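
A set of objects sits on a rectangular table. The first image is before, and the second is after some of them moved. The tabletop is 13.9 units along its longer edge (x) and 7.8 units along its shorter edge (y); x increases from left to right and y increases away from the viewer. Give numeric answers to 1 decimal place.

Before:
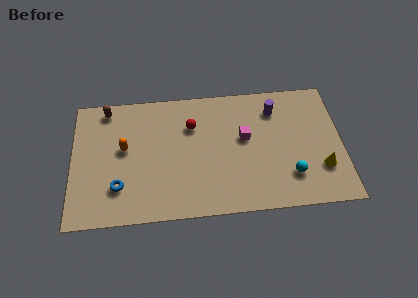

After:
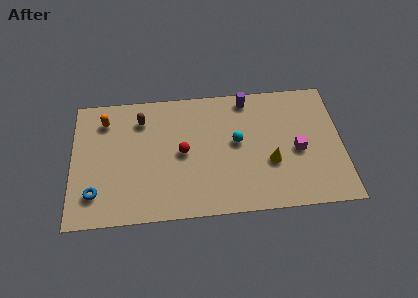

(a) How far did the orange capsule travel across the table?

2.1

The orange capsule was near (2.7, 4.4) before and (1.7, 6.2) after, so it travelled √(1.0² + 1.8²) ≈ 2.1 units.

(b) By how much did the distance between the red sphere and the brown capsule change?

-1.6

They were about 4.6 units apart before and 3.0 after — 1.6 units closer together.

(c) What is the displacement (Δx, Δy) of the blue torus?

(-1.2, -0.3)

The blue torus was at about (2.4, 2.1) and moved to about (1.2, 1.8).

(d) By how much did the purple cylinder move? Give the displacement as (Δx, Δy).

(-1.4, 0.8)

From the two frames, the purple cylinder sits at roughly (10.5, 6.1) before and (9.1, 6.9) after.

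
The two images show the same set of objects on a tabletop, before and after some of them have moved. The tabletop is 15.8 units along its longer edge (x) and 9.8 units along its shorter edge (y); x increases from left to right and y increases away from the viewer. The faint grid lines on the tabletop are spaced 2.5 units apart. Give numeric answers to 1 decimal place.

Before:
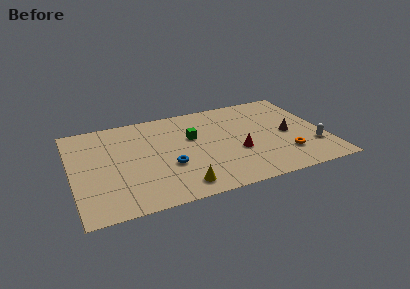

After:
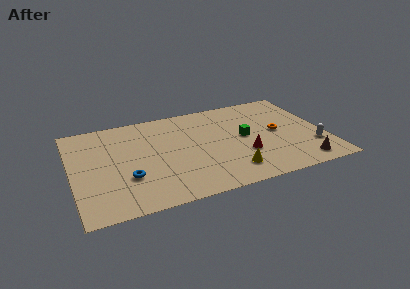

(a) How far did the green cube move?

3.4

The green cube was near (7.6, 6.1) before and (10.8, 5.1) after, so it travelled √(3.2² + 1.0²) ≈ 3.4 units.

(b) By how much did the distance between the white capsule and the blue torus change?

+2.6

The distance was about 9.0 in the first image and 11.6 in the second, so they moved 2.6 units further apart.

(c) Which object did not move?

the white capsule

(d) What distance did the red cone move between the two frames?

0.6

The red cone moved from about (10.2, 3.7) to (10.6, 3.3), a distance of √(0.4² + 0.4²) ≈ 0.6.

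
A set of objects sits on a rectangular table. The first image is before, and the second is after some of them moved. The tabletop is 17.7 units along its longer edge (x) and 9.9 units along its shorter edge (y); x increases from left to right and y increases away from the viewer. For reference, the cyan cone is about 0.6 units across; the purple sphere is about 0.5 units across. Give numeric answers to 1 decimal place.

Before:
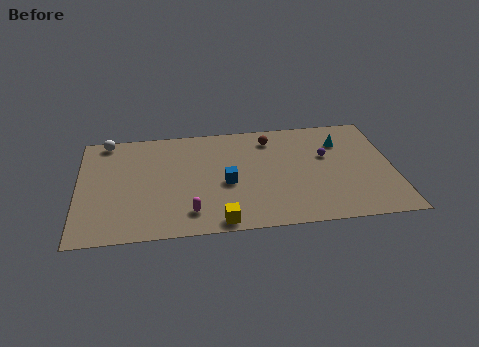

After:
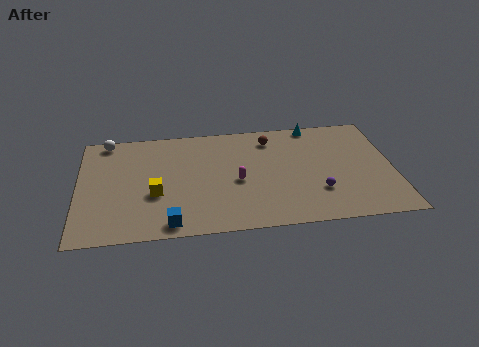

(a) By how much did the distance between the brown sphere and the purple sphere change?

+2.1

Before: roughly 3.7 units apart; after: 5.8. That's 2.1 units further apart.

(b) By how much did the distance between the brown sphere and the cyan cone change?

-1.4

The distance was about 4.1 in the first image and 2.7 in the second, so they moved 1.4 units closer together.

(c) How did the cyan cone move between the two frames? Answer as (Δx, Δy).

(-1.5, 1.8)

The cyan cone started near (14.9, 7.3) and ended near (13.4, 9.1).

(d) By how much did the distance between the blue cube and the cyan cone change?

+4.3

The distance was about 7.2 in the first image and 11.5 in the second, so they moved 4.3 units further apart.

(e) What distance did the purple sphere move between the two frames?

3.3

The purple sphere was near (14.0, 6.1) before and (13.4, 2.9) after, so it travelled √(0.6² + 3.2²) ≈ 3.3 units.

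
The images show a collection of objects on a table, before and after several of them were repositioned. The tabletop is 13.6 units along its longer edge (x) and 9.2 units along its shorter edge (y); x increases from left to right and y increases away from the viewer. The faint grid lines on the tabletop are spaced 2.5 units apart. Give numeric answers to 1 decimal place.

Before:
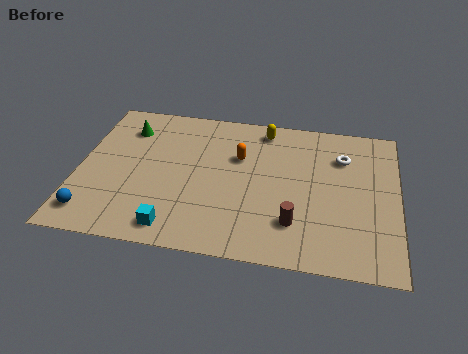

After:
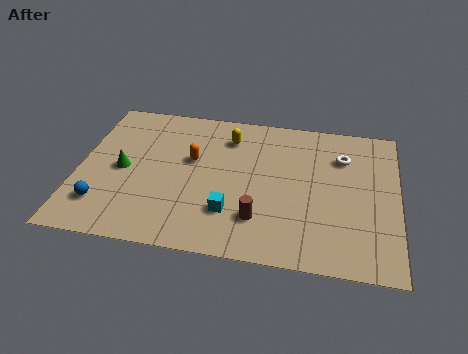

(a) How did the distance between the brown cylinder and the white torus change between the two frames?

+0.8

They were about 4.8 units apart before and 5.6 after — 0.8 units further apart.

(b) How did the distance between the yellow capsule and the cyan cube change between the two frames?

-2.9

The distance was about 7.6 in the first image and 4.7 in the second, so they moved 2.9 units closer together.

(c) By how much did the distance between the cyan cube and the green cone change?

-1.3

Before: roughly 6.4 units apart; after: 5.1. That's 1.3 units closer together.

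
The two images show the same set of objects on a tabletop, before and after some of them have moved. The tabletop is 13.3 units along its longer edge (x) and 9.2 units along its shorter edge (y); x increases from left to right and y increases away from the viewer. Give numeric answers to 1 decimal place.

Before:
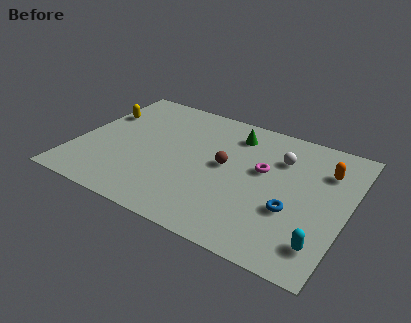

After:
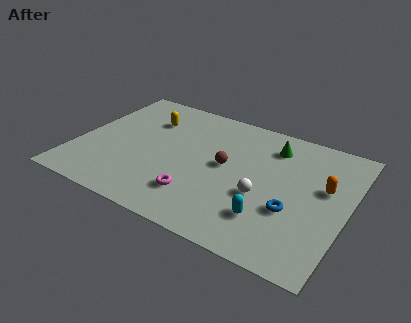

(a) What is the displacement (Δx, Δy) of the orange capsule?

(0.1, -1.2)

The orange capsule was at about (12.0, 6.7) and moved to about (12.1, 5.5).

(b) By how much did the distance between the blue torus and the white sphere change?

-1.9

Before: roughly 3.4 units apart; after: 1.5. That's 1.9 units closer together.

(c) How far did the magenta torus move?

4.3

The magenta torus moved from about (9.1, 5.4) to (6.3, 2.2), a distance of √(2.8² + 3.2²) ≈ 4.3.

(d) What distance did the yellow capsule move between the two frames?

2.4

The yellow capsule was near (0.8, 6.2) before and (3.1, 6.7) after, so it travelled √(2.3² + 0.5²) ≈ 2.4 units.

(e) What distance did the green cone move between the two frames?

1.9

The green cone moved from about (7.4, 7.4) to (9.3, 7.3), a distance of √(1.9² + 0.1²) ≈ 1.9.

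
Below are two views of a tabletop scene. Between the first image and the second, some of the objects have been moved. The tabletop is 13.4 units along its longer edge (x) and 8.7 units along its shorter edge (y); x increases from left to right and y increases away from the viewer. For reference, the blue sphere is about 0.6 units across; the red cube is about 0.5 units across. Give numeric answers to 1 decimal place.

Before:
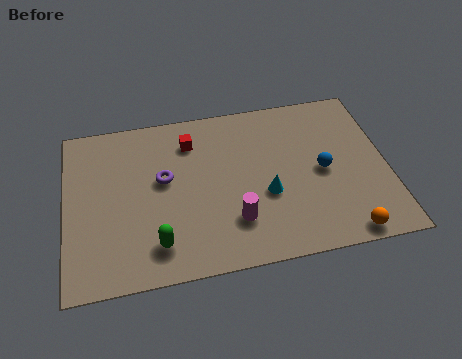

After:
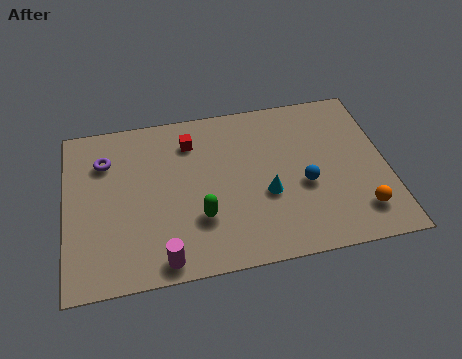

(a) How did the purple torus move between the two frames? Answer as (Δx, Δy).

(-2.4, 1.4)

The purple torus started near (4.1, 5.0) and ended near (1.7, 6.4).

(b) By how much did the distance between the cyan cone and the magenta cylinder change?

+3.3

The distance was about 1.8 in the first image and 5.1 in the second, so they moved 3.3 units further apart.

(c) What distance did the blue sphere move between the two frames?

1.0

The blue sphere moved from about (10.7, 4.2) to (9.9, 3.6), a distance of √(0.8² + 0.6²) ≈ 1.0.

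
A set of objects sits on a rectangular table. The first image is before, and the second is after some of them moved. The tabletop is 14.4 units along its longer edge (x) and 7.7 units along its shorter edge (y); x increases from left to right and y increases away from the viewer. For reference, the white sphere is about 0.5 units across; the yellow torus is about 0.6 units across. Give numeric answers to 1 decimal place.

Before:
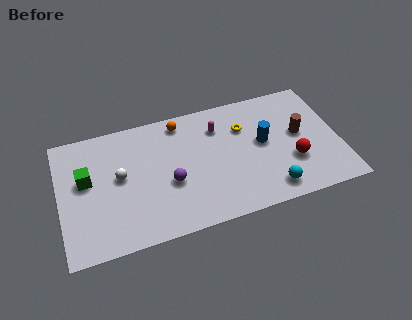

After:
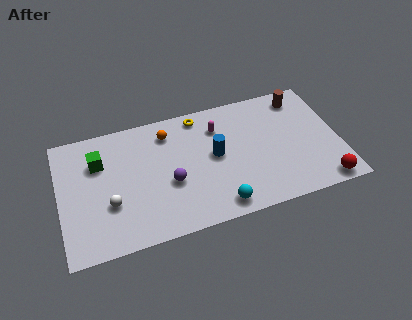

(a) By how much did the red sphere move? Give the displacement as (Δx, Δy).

(1.4, -1.8)

The red sphere started near (11.9, 2.6) and ended near (13.3, 0.8).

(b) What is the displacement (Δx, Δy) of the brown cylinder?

(0.3, 2.3)

The brown cylinder was at about (12.4, 4.2) and moved to about (12.7, 6.5).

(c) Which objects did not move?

the magenta capsule and the purple sphere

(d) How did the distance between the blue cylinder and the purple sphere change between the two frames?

-2.4

The distance was about 5.0 in the first image and 2.6 in the second, so they moved 2.4 units closer together.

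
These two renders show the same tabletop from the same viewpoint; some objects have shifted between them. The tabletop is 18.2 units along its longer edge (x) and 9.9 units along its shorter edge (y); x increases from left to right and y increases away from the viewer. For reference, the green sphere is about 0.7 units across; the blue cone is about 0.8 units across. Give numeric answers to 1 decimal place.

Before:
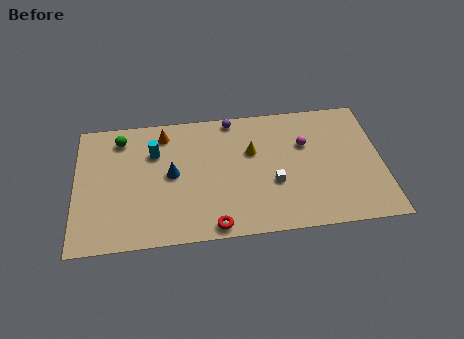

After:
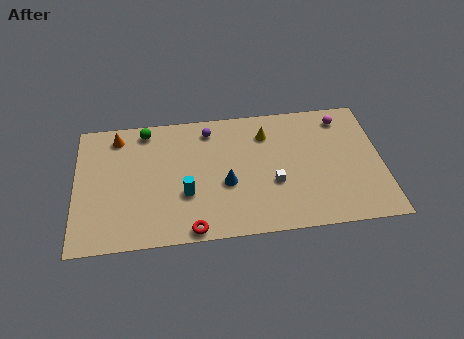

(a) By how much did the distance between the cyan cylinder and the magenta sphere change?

+1.6

The distance was about 9.0 in the first image and 10.6 in the second, so they moved 1.6 units further apart.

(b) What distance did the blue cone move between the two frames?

3.4

The blue cone moved from about (5.7, 5.1) to (8.9, 4.0), a distance of √(3.2² + 1.1²) ≈ 3.4.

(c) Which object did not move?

the white cube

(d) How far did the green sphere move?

1.6

The green sphere was near (2.7, 8.2) before and (4.2, 8.7) after, so it travelled √(1.5² + 0.5²) ≈ 1.6 units.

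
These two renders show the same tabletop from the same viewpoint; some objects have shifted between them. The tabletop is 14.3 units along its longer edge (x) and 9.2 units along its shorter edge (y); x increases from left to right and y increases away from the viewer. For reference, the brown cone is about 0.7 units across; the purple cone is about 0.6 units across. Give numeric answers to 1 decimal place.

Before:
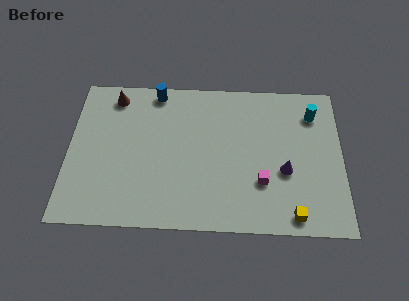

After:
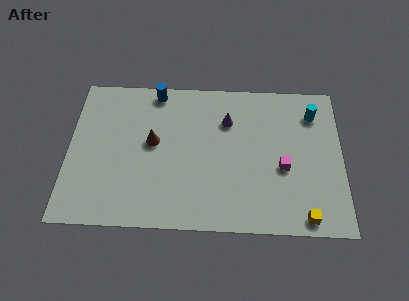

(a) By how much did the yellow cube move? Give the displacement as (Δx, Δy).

(0.6, -0.1)

The yellow cube started near (11.7, 1.0) and ended near (12.3, 0.9).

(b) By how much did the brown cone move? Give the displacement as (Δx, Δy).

(2.1, -2.8)

The brown cone started near (2.3, 7.9) and ended near (4.4, 5.1).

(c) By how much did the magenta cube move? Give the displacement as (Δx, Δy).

(1.1, 0.9)

The magenta cube was at about (10.1, 2.9) and moved to about (11.2, 3.8).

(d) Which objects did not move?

the cyan cylinder and the blue cylinder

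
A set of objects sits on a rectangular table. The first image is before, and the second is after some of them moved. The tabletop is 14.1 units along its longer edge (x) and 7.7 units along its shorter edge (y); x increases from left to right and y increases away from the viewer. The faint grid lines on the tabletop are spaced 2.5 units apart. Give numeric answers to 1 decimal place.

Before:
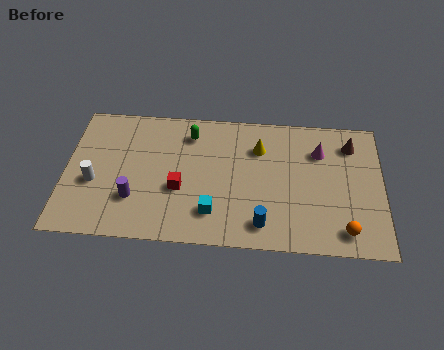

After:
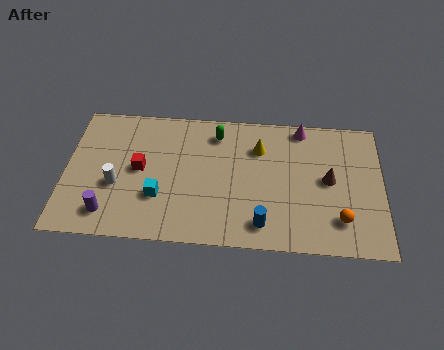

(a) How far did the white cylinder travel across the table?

1.0

From (1.3, 3.1) to (2.3, 3.0), the white cylinder covered √(1.0² + 0.1²) ≈ 1.0 units.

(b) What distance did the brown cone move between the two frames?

2.3

The brown cone was near (12.7, 6.1) before and (11.7, 4.0) after, so it travelled √(1.0² + 2.1²) ≈ 2.3 units.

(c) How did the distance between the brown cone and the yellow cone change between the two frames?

-0.6

The distance was about 4.1 in the first image and 3.5 in the second, so they moved 0.6 units closer together.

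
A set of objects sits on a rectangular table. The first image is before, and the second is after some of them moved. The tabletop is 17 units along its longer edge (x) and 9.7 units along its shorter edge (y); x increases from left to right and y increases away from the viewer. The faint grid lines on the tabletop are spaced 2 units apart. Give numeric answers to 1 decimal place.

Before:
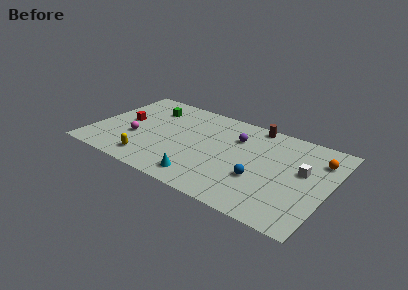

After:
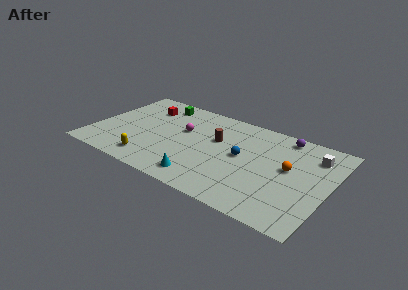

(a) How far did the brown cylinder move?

3.7

From (11.1, 8.9) to (8.8, 6.0), the brown cylinder covered √(2.3² + 2.9²) ≈ 3.7 units.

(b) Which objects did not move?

the yellow capsule and the cyan cone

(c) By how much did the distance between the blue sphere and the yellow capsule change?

-0.8

They were about 7.9 units apart before and 7.1 after — 0.8 units closer together.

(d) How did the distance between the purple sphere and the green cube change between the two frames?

+2.7

They were about 6.5 units apart before and 9.2 after — 2.7 units further apart.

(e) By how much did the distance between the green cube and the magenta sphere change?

-0.6

Before: roughly 3.8 units apart; after: 3.2. That's 0.6 units closer together.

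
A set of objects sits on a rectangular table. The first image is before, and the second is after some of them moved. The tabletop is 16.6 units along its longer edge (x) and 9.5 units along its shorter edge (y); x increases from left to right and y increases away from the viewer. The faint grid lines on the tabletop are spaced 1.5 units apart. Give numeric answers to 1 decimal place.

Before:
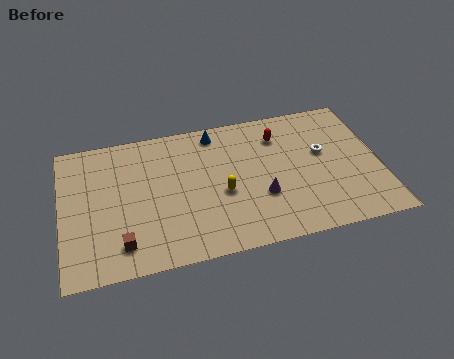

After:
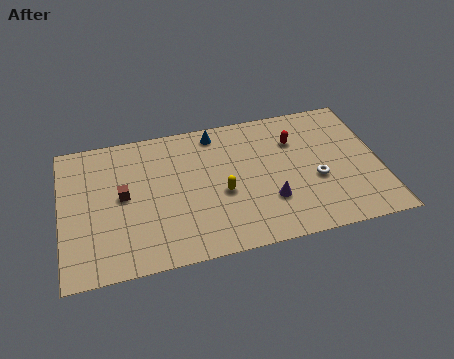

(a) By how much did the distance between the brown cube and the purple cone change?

+0.3

They were about 7.5 units apart before and 7.8 after — 0.3 units further apart.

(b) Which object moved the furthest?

the brown cube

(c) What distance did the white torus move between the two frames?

1.9

The white torus moved from about (13.7, 5.6) to (13.2, 3.8), a distance of √(0.5² + 1.8²) ≈ 1.9.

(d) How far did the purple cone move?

0.6

The purple cone was near (10.3, 3.3) before and (10.7, 2.9) after, so it travelled √(0.4² + 0.4²) ≈ 0.6 units.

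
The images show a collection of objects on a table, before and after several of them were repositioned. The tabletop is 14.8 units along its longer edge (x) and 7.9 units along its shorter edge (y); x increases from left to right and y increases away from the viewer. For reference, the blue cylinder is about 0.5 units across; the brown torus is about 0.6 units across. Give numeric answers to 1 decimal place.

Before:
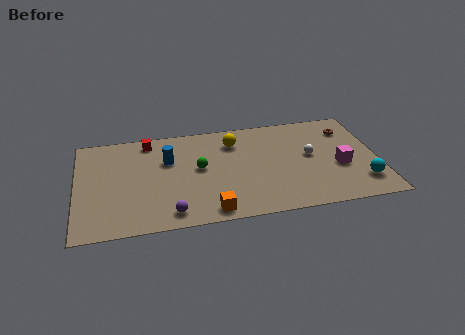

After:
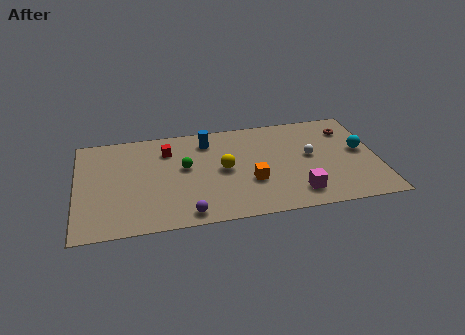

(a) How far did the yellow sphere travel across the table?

2.2

The yellow sphere was near (7.8, 6.1) before and (7.2, 4.0) after, so it travelled √(0.6² + 2.1²) ≈ 2.2 units.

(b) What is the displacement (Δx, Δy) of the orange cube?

(2.1, 1.9)

The orange cube was at about (6.4, 0.9) and moved to about (8.5, 2.8).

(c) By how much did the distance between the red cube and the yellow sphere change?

-0.9

They were about 4.3 units apart before and 3.4 after — 0.9 units closer together.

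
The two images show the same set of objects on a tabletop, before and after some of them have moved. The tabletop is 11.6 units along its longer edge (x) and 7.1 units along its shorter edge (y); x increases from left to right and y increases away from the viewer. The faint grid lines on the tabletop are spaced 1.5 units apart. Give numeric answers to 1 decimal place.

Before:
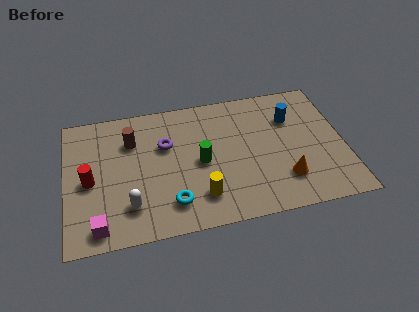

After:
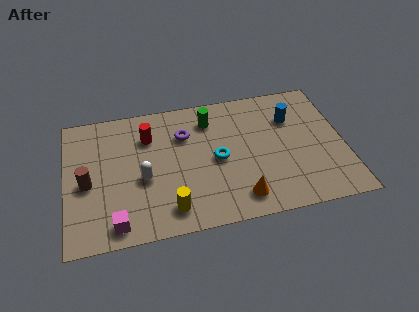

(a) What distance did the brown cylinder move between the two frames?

2.7

From (2.8, 5.1) to (0.9, 3.2), the brown cylinder covered √(1.9² + 1.9²) ≈ 2.7 units.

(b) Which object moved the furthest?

the red cylinder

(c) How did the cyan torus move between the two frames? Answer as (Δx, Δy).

(2.0, 1.9)

From the two frames, the cyan torus sits at roughly (4.3, 1.5) before and (6.3, 3.4) after.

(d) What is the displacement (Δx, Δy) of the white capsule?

(0.6, 1.3)

The white capsule was at about (2.6, 1.7) and moved to about (3.2, 3.0).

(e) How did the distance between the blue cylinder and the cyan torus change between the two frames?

-2.7

The distance was about 6.3 in the first image and 3.6 in the second, so they moved 2.7 units closer together.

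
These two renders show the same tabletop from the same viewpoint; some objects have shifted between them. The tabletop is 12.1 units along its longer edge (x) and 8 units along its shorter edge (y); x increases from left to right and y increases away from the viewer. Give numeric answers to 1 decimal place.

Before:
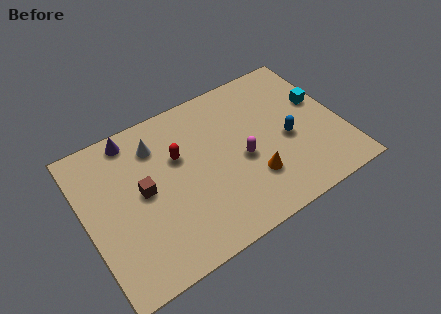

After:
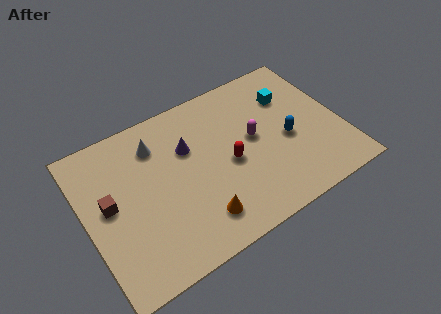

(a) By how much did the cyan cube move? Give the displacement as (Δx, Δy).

(-1.3, 0.9)

The cyan cube was at about (11.3, 4.8) and moved to about (10.0, 5.7).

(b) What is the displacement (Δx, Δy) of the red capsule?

(2.2, -1.5)

The red capsule started near (4.5, 5.1) and ended near (6.7, 3.6).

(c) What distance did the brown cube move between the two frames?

1.6

From (2.7, 4.2) to (1.1, 4.3), the brown cube covered √(1.6² + 0.1²) ≈ 1.6 units.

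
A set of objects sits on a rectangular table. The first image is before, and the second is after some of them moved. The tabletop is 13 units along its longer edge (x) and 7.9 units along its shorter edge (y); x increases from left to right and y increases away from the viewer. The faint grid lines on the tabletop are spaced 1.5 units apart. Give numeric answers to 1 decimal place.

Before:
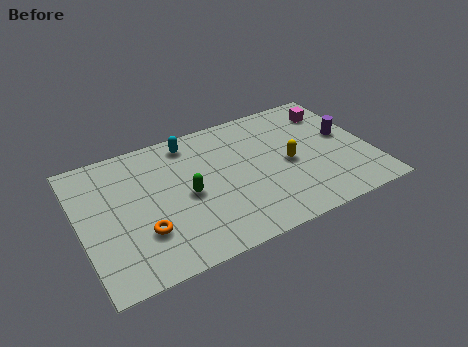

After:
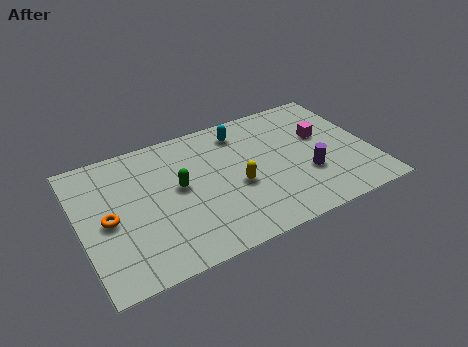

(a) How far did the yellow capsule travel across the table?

2.4

From (9.3, 3.7) to (6.9, 3.3), the yellow capsule covered √(2.4² + 0.4²) ≈ 2.4 units.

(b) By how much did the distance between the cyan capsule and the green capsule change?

+0.7

They were about 3.1 units apart before and 3.8 after — 0.7 units further apart.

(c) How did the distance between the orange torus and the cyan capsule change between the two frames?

+1.8

Before: roughly 5.1 units apart; after: 6.9. That's 1.8 units further apart.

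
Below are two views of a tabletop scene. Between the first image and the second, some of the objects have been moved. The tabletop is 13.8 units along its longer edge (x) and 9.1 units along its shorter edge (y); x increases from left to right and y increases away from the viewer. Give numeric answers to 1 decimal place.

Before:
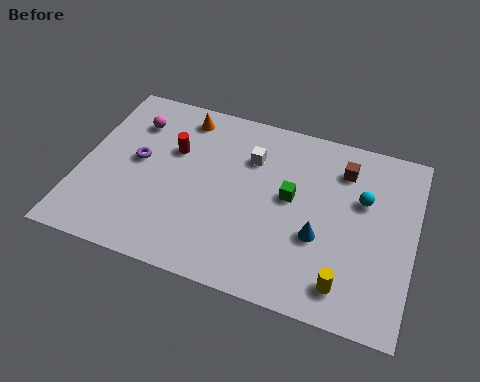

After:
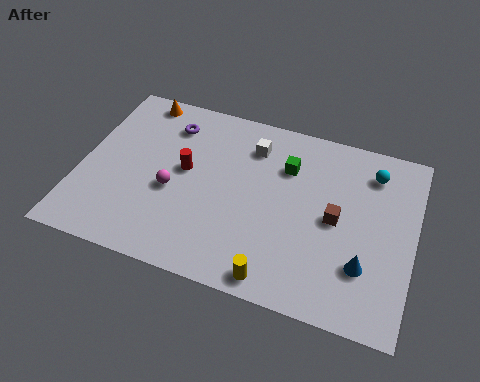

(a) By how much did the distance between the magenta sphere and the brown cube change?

-2.1

They were about 8.8 units apart before and 6.7 after — 2.1 units closer together.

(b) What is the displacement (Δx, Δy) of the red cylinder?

(0.6, -0.9)

From the two frames, the red cylinder sits at roughly (3.7, 5.9) before and (4.3, 5.0) after.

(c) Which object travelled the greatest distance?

the magenta sphere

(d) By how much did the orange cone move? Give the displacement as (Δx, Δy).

(-1.9, 0.4)

The orange cone started near (3.9, 7.8) and ended near (2.0, 8.2).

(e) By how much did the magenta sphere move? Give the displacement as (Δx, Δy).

(2.0, -3.1)

The magenta sphere was at about (1.9, 6.9) and moved to about (3.9, 3.8).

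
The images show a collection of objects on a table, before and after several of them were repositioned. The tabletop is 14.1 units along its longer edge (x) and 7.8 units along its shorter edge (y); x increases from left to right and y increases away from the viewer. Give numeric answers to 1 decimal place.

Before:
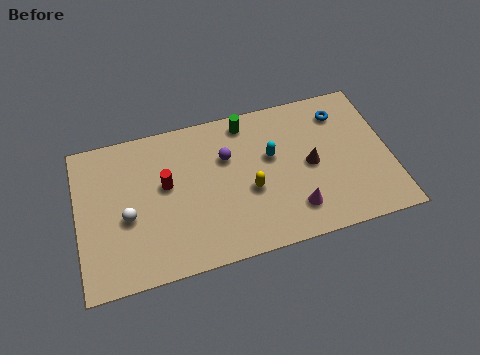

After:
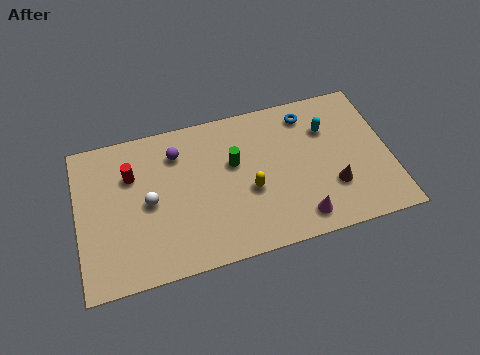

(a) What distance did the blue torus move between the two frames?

1.5

The blue torus moved from about (12.1, 6.2) to (10.6, 6.5), a distance of √(1.5² + 0.3²) ≈ 1.5.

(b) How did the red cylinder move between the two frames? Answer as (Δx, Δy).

(-1.5, 0.9)

The red cylinder was at about (4.0, 4.5) and moved to about (2.5, 5.4).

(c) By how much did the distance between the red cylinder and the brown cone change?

+2.9

The distance was about 6.5 in the first image and 9.4 in the second, so they moved 2.9 units further apart.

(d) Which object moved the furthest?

the cyan capsule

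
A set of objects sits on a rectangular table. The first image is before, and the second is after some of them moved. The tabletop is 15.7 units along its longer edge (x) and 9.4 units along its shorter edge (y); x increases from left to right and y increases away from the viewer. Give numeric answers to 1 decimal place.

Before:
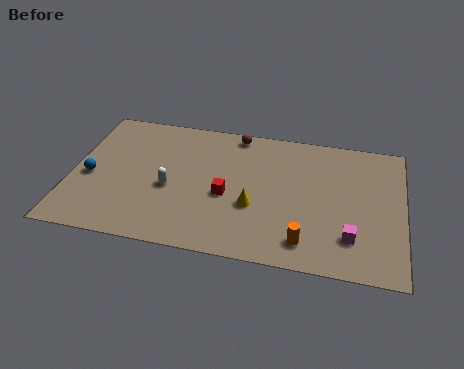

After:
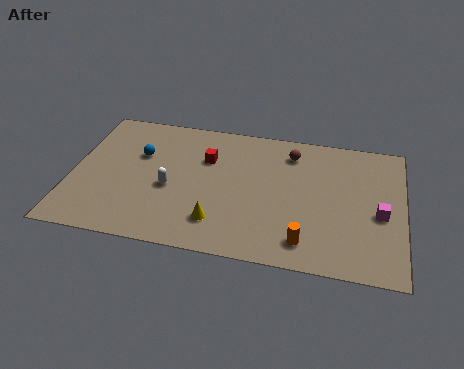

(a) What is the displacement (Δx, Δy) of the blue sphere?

(2.2, 2.0)

The blue sphere was at about (0.9, 4.1) and moved to about (3.1, 6.1).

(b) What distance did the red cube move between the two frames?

2.6

The red cube moved from about (7.4, 4.0) to (6.3, 6.4), a distance of √(1.1² + 2.4²) ≈ 2.6.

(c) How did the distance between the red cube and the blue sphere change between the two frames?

-3.3

Before: roughly 6.5 units apart; after: 3.2. That's 3.3 units closer together.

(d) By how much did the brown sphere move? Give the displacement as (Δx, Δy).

(2.7, -0.9)

From the two frames, the brown sphere sits at roughly (7.6, 8.5) before and (10.3, 7.6) after.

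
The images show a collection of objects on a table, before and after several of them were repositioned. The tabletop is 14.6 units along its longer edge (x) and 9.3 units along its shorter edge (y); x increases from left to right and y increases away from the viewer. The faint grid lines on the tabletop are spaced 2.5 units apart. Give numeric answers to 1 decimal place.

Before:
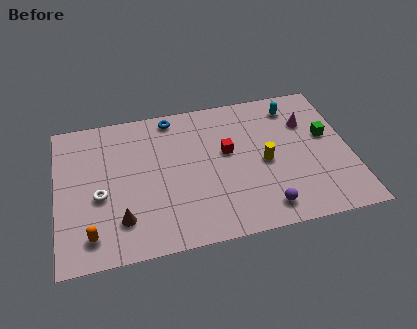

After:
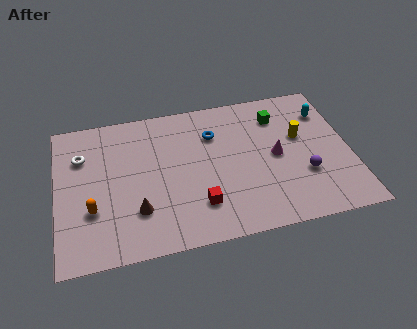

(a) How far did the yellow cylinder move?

2.3

The yellow cylinder was near (10.3, 4.3) before and (12.2, 5.6) after, so it travelled √(1.9² + 1.3²) ≈ 2.3 units.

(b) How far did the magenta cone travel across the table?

2.5

The magenta cone was near (12.6, 6.5) before and (10.9, 4.6) after, so it travelled √(1.7² + 1.9²) ≈ 2.5 units.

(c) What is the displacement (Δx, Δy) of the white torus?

(-0.8, 2.7)

The white torus was at about (2.1, 3.9) and moved to about (1.3, 6.6).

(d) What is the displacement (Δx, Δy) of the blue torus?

(2.0, -1.6)

The blue torus was at about (5.9, 8.3) and moved to about (7.9, 6.7).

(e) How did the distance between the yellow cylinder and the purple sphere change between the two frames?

-0.4

They were about 2.9 units apart before and 2.5 after — 0.4 units closer together.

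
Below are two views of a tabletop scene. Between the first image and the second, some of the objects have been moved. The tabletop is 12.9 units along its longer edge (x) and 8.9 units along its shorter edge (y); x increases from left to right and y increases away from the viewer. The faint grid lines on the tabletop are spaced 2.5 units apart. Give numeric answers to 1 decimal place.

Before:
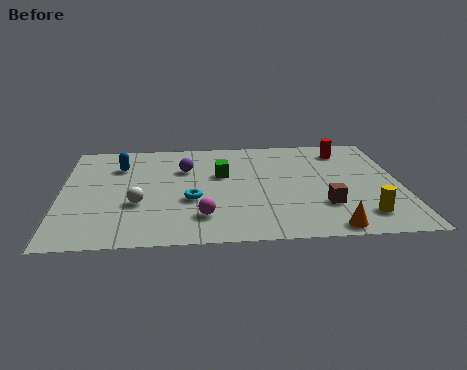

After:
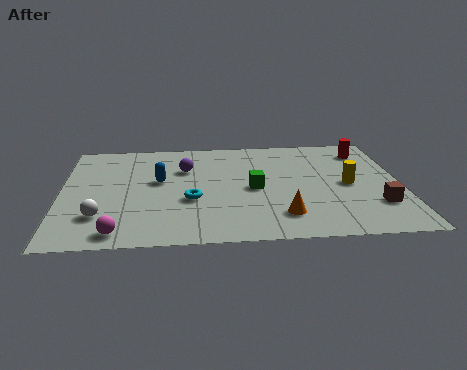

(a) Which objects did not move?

the purple sphere and the cyan torus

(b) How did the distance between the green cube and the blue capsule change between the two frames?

-0.3

Before: roughly 4.0 units apart; after: 3.7. That's 0.3 units closer together.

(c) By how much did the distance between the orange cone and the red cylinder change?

-0.3

They were about 6.6 units apart before and 6.3 after — 0.3 units closer together.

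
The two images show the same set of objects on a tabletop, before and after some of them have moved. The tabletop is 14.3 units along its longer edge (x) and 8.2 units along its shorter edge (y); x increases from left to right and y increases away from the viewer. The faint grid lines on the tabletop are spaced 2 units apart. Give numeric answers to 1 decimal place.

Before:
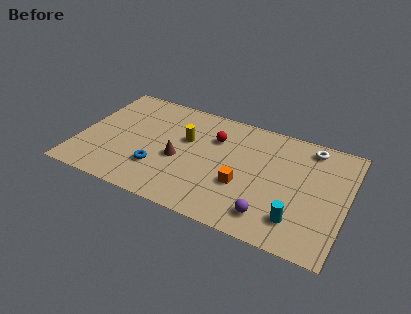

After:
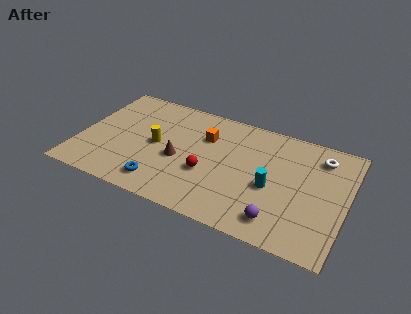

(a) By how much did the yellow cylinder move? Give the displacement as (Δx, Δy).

(-1.5, -1.0)

The yellow cylinder started near (5.6, 5.1) and ended near (4.1, 4.1).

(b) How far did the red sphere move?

2.7

From (7.1, 5.8) to (7.0, 3.1), the red sphere covered √(0.1² + 2.7²) ≈ 2.7 units.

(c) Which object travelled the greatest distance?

the orange cube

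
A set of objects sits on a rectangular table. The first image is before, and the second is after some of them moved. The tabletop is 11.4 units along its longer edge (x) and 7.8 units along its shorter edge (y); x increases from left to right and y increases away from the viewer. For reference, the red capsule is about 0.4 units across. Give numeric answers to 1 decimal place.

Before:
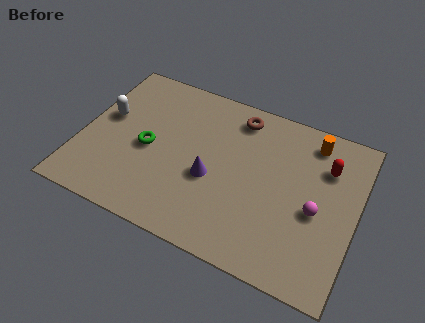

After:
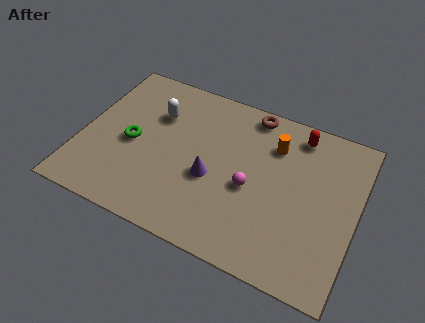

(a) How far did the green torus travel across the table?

0.7

The green torus was near (2.8, 3.6) before and (2.1, 3.6) after, so it travelled √(0.7² + 0.0²) ≈ 0.7 units.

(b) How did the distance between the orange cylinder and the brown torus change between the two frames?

-1.5

They were about 3.1 units apart before and 1.6 after — 1.5 units closer together.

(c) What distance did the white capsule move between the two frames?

2.2

The white capsule was near (0.9, 4.5) before and (2.9, 5.4) after, so it travelled √(2.0² + 0.9²) ≈ 2.2 units.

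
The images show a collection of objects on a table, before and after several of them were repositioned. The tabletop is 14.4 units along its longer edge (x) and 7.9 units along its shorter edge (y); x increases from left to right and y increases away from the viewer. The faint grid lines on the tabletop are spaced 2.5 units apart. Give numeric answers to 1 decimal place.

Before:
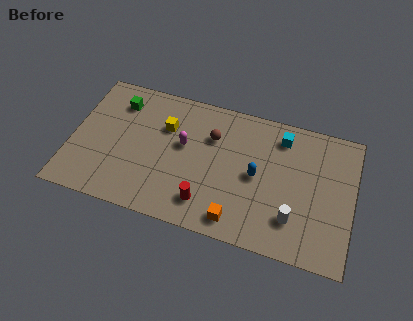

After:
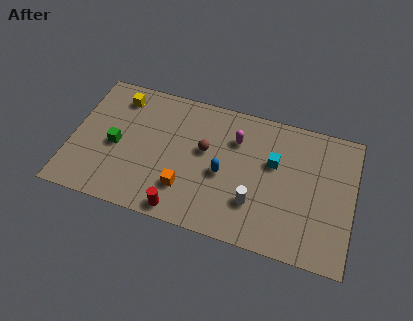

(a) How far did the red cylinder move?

1.4

The red cylinder was near (7.1, 1.6) before and (5.9, 0.8) after, so it travelled √(1.2² + 0.8²) ≈ 1.4 units.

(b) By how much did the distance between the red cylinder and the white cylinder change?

-0.5

Before: roughly 4.4 units apart; after: 3.9. That's 0.5 units closer together.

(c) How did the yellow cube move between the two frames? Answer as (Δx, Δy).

(-2.5, 1.1)

The yellow cube was at about (4.7, 5.4) and moved to about (2.2, 6.5).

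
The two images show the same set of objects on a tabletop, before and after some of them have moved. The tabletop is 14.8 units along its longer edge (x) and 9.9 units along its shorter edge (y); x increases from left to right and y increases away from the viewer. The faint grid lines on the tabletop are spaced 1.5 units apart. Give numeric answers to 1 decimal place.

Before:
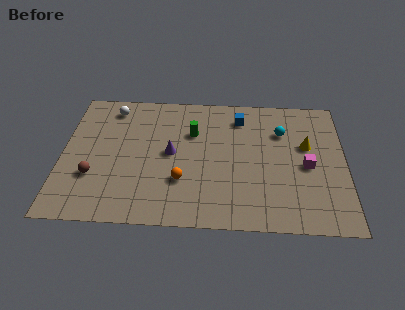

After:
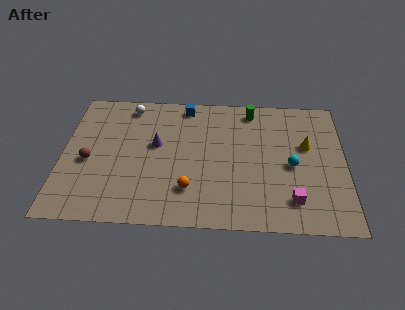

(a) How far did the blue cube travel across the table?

3.0

From (9.3, 8.0) to (6.4, 8.8), the blue cube covered √(2.9² + 0.8²) ≈ 3.0 units.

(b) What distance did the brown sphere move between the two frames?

1.1

The brown sphere moved from about (1.7, 3.2) to (1.4, 4.3), a distance of √(0.3² + 1.1²) ≈ 1.1.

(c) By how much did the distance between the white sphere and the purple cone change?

-1.3

Before: roughly 4.6 units apart; after: 3.3. That's 1.3 units closer together.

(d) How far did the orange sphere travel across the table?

0.7

The orange sphere moved from about (6.3, 3.1) to (6.7, 2.5), a distance of √(0.4² + 0.6²) ≈ 0.7.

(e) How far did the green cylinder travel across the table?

3.6

The green cylinder moved from about (6.8, 6.7) to (9.9, 8.6), a distance of √(3.1² + 1.9²) ≈ 3.6.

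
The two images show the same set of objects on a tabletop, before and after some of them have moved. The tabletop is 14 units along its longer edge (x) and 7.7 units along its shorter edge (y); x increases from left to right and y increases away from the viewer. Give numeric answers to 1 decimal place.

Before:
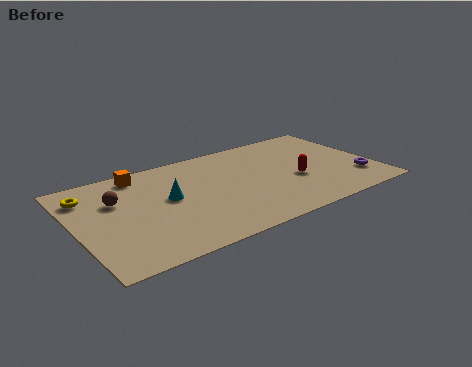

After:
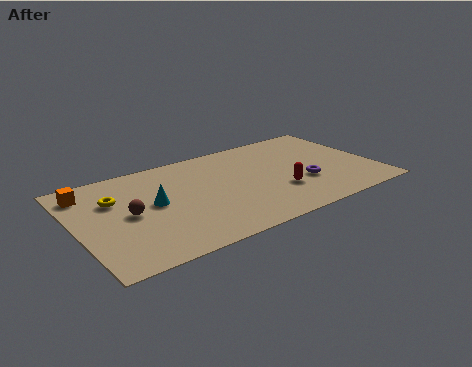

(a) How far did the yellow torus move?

1.4

The yellow torus was near (0.8, 6.0) before and (1.9, 5.2) after, so it travelled √(1.1² + 0.8²) ≈ 1.4 units.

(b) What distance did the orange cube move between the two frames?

2.5

The orange cube moved from about (3.3, 6.7) to (0.8, 6.3), a distance of √(2.5² + 0.4²) ≈ 2.5.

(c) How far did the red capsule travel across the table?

1.1

The red capsule moved from about (10.2, 3.1) to (9.3, 2.5), a distance of √(0.9² + 0.6²) ≈ 1.1.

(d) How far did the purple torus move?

2.6

The purple torus was near (13.0, 2.0) before and (10.5, 2.7) after, so it travelled √(2.5² + 0.7²) ≈ 2.6 units.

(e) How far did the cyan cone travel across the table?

0.7

The cyan cone moved from about (4.3, 4.2) to (3.6, 4.1), a distance of √(0.7² + 0.1²) ≈ 0.7.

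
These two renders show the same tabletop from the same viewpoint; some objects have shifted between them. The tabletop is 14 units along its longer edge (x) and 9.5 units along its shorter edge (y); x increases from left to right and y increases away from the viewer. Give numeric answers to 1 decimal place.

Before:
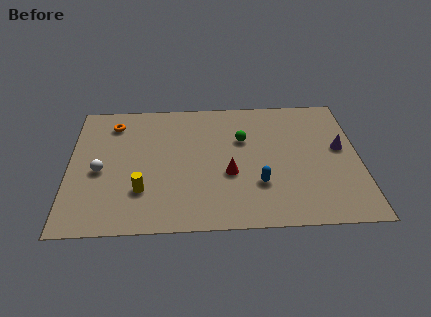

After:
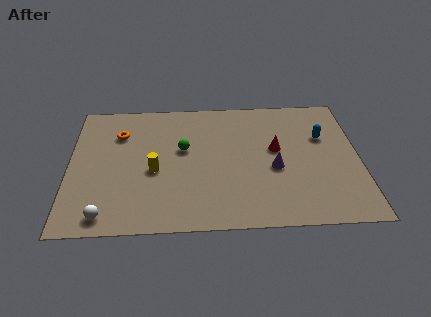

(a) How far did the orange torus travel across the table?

0.9

From (2.1, 7.7) to (2.4, 6.9), the orange torus covered √(0.3² + 0.8²) ≈ 0.9 units.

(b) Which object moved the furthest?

the blue capsule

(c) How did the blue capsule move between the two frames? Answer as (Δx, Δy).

(3.2, 3.3)

The blue capsule started near (9.1, 2.9) and ended near (12.3, 6.2).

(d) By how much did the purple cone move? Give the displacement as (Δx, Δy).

(-3.2, -1.3)

From the two frames, the purple cone sits at roughly (13.1, 5.3) before and (9.9, 4.0) after.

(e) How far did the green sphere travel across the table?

3.0

The green sphere moved from about (8.4, 6.2) to (5.5, 5.6), a distance of √(2.9² + 0.6²) ≈ 3.0.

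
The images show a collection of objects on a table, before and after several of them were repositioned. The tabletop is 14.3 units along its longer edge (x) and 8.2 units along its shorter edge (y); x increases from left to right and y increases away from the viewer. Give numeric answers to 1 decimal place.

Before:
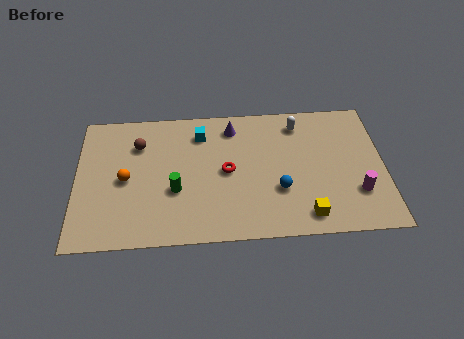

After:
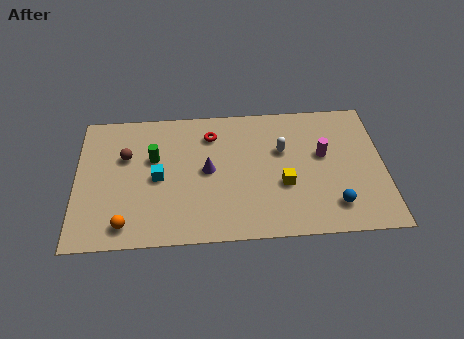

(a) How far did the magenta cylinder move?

2.8

The magenta cylinder was near (13.0, 2.4) before and (11.5, 4.8) after, so it travelled √(1.5² + 2.4²) ≈ 2.8 units.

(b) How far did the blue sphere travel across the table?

2.7

From (9.4, 2.8) to (11.9, 1.7), the blue sphere covered √(2.5² + 1.1²) ≈ 2.7 units.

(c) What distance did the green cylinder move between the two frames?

2.2

The green cylinder moved from about (4.6, 3.1) to (3.6, 5.1), a distance of √(1.0² + 2.0²) ≈ 2.2.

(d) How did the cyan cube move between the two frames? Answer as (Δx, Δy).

(-2.0, -2.6)

The cyan cube was at about (5.8, 6.5) and moved to about (3.8, 3.9).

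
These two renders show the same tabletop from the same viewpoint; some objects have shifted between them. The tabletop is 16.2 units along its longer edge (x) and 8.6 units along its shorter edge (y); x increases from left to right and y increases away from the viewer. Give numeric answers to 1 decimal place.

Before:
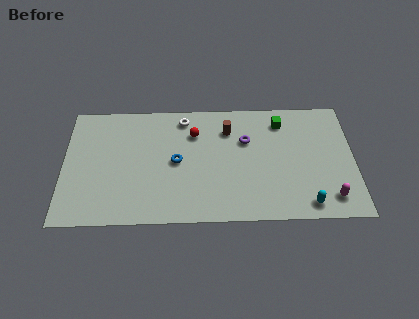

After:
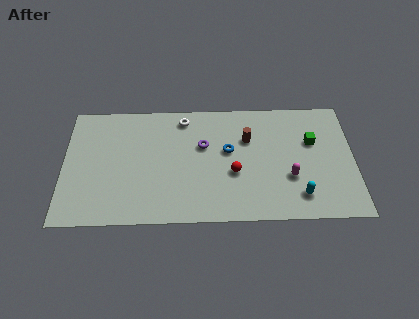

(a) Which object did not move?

the white torus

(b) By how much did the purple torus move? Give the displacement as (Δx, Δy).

(-2.4, -0.3)

From the two frames, the purple torus sits at roughly (10.2, 5.7) before and (7.8, 5.4) after.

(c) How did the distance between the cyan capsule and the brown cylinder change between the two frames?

-1.9

Before: roughly 6.9 units apart; after: 5.0. That's 1.9 units closer together.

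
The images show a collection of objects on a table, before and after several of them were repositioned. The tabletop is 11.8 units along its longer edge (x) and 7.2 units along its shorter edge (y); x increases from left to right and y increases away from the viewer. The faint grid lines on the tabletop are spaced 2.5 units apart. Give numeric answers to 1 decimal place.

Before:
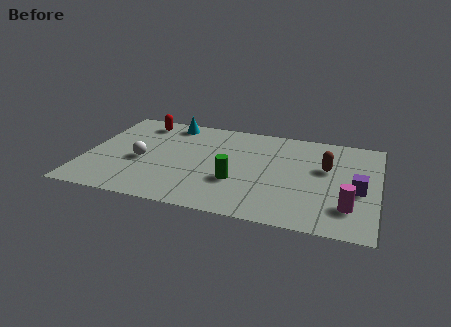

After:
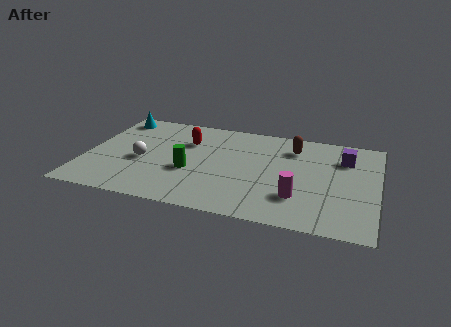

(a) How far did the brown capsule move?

1.8

The brown capsule was near (9.7, 4.4) before and (8.3, 5.6) after, so it travelled √(1.4² + 1.2²) ≈ 1.8 units.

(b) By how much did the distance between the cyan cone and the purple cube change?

+1.1

The distance was about 8.4 in the first image and 9.5 in the second, so they moved 1.1 units further apart.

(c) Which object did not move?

the white sphere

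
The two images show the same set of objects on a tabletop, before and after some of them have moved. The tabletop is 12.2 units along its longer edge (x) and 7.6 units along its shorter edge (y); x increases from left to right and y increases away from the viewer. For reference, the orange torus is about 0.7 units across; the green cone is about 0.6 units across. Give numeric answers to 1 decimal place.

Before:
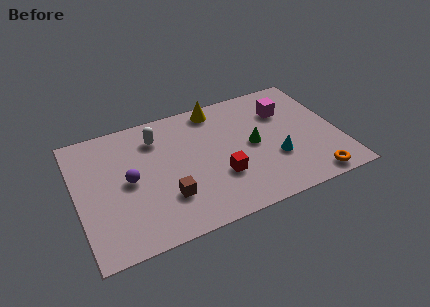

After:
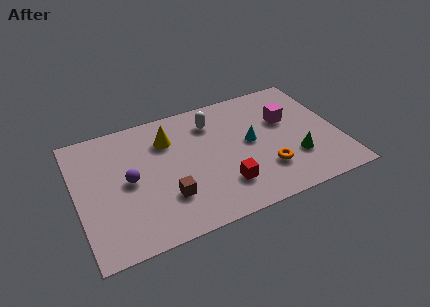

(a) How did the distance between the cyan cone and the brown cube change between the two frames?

-0.6

Before: roughly 5.1 units apart; after: 4.5. That's 0.6 units closer together.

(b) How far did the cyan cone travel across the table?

1.7

The cyan cone moved from about (9.1, 2.6) to (8.1, 4.0), a distance of √(1.0² + 1.4²) ≈ 1.7.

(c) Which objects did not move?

the brown cube and the purple sphere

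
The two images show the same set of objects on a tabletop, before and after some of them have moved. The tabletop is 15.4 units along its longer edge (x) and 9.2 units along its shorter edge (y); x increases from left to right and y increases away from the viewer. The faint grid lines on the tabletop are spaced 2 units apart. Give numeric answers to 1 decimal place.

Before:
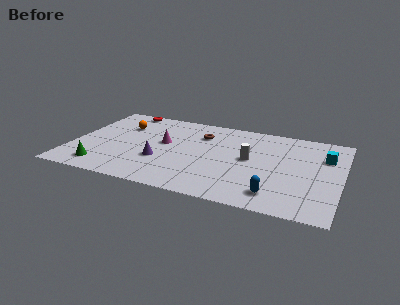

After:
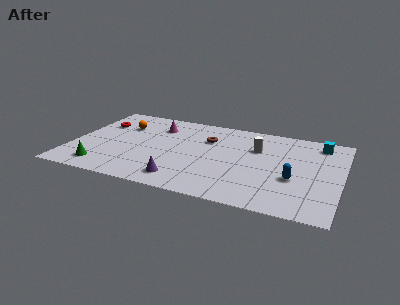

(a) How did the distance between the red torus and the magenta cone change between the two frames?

-0.8

The distance was about 4.2 in the first image and 3.4 in the second, so they moved 0.8 units closer together.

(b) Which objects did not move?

the green cone and the orange sphere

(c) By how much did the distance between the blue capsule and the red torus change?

+0.3

They were about 11.6 units apart before and 11.9 after — 0.3 units further apart.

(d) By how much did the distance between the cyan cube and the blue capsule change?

-0.9

Before: roughly 5.4 units apart; after: 4.5. That's 0.9 units closer together.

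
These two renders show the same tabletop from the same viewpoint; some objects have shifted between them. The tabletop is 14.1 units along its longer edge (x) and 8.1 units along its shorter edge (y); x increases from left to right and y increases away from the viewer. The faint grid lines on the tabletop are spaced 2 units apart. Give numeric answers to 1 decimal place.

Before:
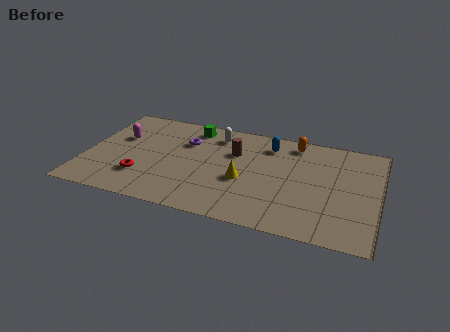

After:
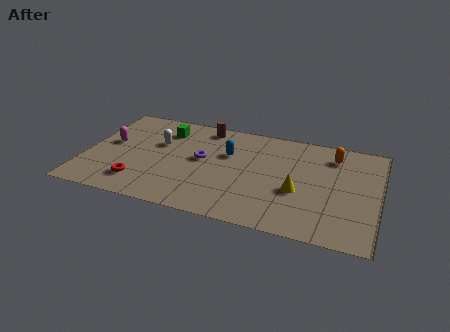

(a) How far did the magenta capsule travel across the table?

0.7

The magenta capsule was near (1.5, 5.1) before and (1.1, 4.5) after, so it travelled √(0.4² + 0.6²) ≈ 0.7 units.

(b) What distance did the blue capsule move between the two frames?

2.3

The blue capsule was near (8.7, 6.5) before and (6.8, 5.2) after, so it travelled √(1.9² + 1.3²) ≈ 2.3 units.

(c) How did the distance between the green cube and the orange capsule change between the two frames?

+3.2

Before: roughly 5.0 units apart; after: 8.2. That's 3.2 units further apart.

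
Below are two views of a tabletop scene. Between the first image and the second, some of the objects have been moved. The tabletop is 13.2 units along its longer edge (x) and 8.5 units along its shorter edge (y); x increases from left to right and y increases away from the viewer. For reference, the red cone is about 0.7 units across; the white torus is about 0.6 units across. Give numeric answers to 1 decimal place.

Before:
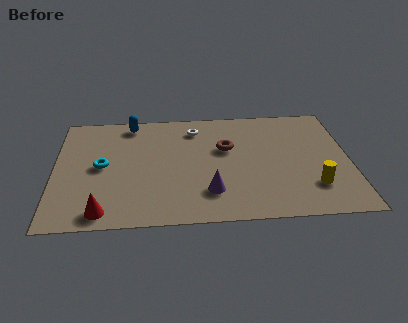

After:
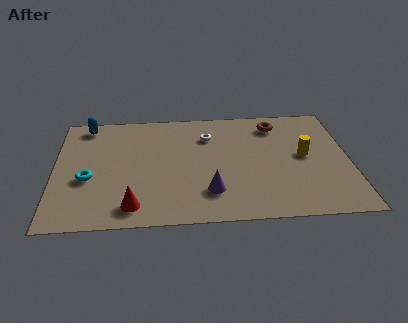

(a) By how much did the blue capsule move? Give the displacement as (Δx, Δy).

(-2.0, 0.0)

The blue capsule started near (3.4, 7.5) and ended near (1.4, 7.5).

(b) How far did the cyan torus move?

1.1

The cyan torus was near (2.1, 4.3) before and (1.5, 3.4) after, so it travelled √(0.6² + 0.9²) ≈ 1.1 units.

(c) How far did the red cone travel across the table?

1.3

The red cone was near (2.2, 1.0) before and (3.5, 1.3) after, so it travelled √(1.3² + 0.3²) ≈ 1.3 units.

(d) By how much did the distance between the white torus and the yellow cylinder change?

-2.3

They were about 7.0 units apart before and 4.7 after — 2.3 units closer together.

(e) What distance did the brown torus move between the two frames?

2.9

The brown torus moved from about (7.7, 5.3) to (10.0, 7.0), a distance of √(2.3² + 1.7²) ≈ 2.9.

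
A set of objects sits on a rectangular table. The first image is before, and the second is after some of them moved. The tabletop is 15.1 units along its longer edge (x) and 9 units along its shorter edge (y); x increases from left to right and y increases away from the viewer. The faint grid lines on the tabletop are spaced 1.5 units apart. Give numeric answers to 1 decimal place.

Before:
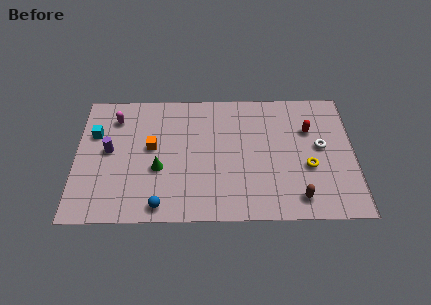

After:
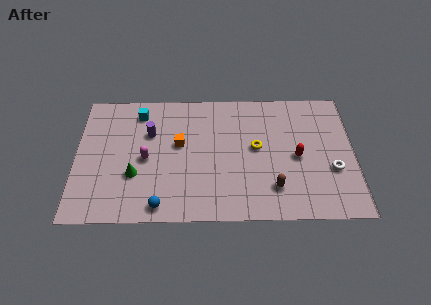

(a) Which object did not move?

the blue sphere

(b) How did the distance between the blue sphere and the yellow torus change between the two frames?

-1.9

Before: roughly 8.4 units apart; after: 6.5. That's 1.9 units closer together.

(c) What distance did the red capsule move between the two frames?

2.0

The red capsule moved from about (12.7, 6.1) to (12.0, 4.2), a distance of √(0.7² + 1.9²) ≈ 2.0.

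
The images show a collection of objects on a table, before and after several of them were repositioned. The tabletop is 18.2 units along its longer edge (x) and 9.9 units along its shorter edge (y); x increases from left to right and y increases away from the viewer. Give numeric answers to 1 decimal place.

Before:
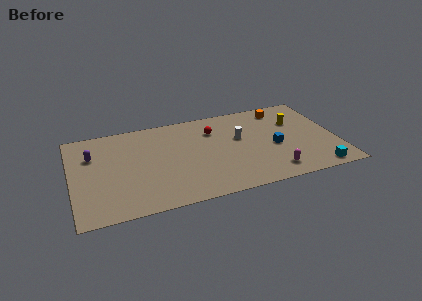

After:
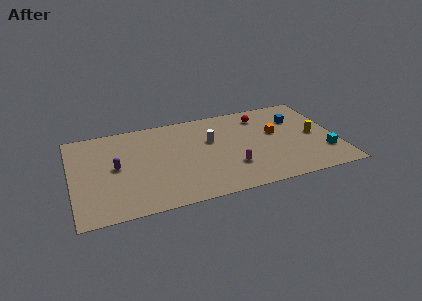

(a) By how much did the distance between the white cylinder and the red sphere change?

+1.9

The distance was about 2.2 in the first image and 4.1 in the second, so they moved 1.9 units further apart.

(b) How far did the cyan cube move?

1.8

The cyan cube moved from about (16.5, 1.0) to (17.2, 2.7), a distance of √(0.7² + 1.7²) ≈ 1.8.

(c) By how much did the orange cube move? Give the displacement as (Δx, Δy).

(-0.7, -2.6)

The orange cube was at about (14.8, 8.4) and moved to about (14.1, 5.8).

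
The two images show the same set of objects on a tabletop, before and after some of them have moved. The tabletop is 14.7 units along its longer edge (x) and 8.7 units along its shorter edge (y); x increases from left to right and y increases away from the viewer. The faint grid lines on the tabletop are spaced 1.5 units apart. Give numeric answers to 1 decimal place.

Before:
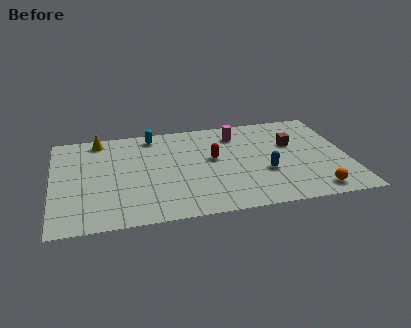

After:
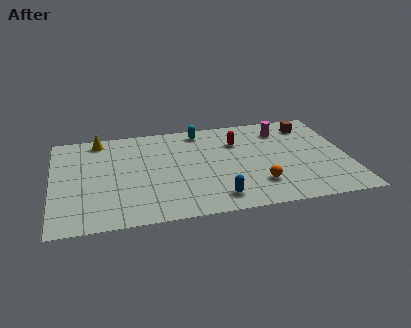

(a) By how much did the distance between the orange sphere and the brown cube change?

+1.2

They were about 4.5 units apart before and 5.7 after — 1.2 units further apart.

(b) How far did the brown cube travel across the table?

1.9

The brown cube was near (12.0, 5.5) before and (13.0, 7.1) after, so it travelled √(1.0² + 1.6²) ≈ 1.9 units.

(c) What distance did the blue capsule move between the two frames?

3.1

The blue capsule was near (10.5, 3.2) before and (8.0, 1.4) after, so it travelled √(2.5² + 1.8²) ≈ 3.1 units.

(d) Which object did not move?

the yellow cone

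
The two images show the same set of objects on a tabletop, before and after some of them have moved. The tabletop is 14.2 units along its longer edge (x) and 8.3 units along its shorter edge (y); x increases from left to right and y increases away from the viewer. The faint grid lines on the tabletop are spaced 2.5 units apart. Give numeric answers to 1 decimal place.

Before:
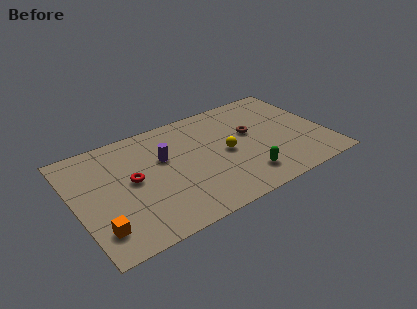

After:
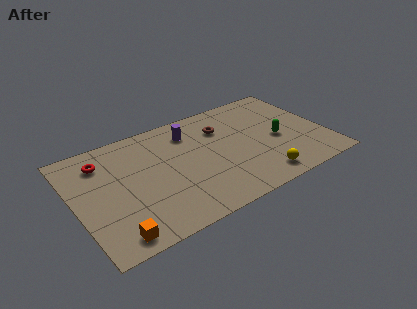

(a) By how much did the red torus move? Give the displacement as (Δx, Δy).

(-1.4, 2.1)

The red torus was at about (3.2, 4.4) and moved to about (1.8, 6.5).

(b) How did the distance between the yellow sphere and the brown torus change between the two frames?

+3.2

Before: roughly 1.8 units apart; after: 5.0. That's 3.2 units further apart.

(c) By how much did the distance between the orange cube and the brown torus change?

-1.1

They were about 9.6 units apart before and 8.5 after — 1.1 units closer together.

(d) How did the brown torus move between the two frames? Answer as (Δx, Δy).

(-1.5, 1.1)

The brown torus started near (10.1, 4.9) and ended near (8.6, 6.0).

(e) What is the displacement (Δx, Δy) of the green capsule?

(2.3, 2.0)

The green capsule started near (9.2, 1.7) and ended near (11.5, 3.7).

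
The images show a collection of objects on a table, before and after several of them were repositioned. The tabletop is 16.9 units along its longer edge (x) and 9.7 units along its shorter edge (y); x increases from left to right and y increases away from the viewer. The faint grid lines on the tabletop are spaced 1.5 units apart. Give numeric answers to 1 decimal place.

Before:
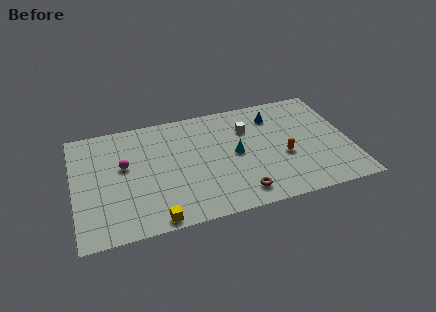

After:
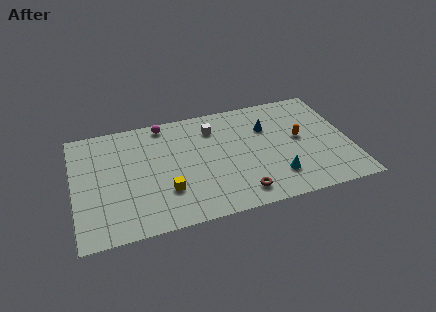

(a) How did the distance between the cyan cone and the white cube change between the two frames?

+4.1

The distance was about 2.2 in the first image and 6.3 in the second, so they moved 4.1 units further apart.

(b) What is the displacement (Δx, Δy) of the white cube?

(-2.1, 0.6)

From the two frames, the white cube sits at roughly (10.8, 6.9) before and (8.7, 7.5) after.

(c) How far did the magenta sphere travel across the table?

4.0

From (3.1, 5.7) to (5.7, 8.7), the magenta sphere covered √(2.6² + 3.0²) ≈ 4.0 units.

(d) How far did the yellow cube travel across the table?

2.2

From (4.7, 0.8) to (5.5, 2.9), the yellow cube covered √(0.8² + 2.1²) ≈ 2.2 units.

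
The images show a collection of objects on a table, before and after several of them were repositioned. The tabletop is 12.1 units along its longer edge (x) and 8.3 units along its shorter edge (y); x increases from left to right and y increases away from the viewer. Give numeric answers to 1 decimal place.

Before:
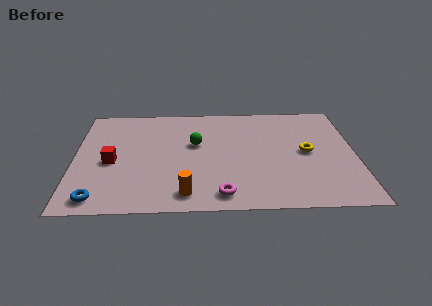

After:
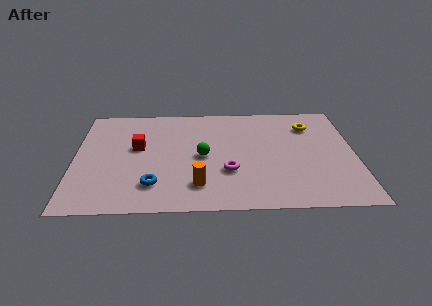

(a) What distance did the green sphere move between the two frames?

1.0

From (5.2, 5.0) to (5.5, 4.0), the green sphere covered √(0.3² + 1.0²) ≈ 1.0 units.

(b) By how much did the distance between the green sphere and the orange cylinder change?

-1.6

The distance was about 3.8 in the first image and 2.2 in the second, so they moved 1.6 units closer together.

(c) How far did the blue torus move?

2.5

From (1.1, 1.0) to (3.4, 1.9), the blue torus covered √(2.3² + 0.9²) ≈ 2.5 units.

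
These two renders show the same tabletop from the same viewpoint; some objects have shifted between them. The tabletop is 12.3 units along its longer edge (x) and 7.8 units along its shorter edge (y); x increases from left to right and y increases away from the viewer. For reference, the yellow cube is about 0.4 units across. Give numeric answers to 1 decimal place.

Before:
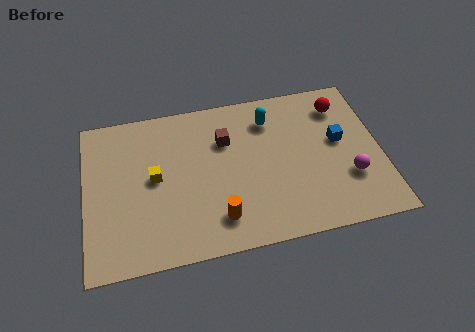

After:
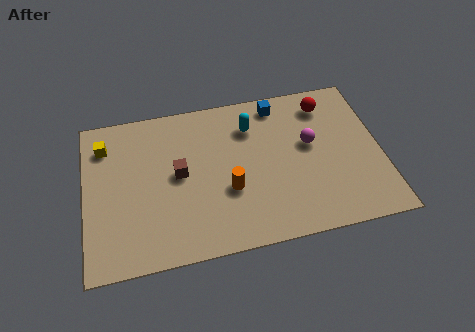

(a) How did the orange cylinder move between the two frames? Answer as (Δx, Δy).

(0.5, 1.3)

The orange cylinder was at about (5.4, 1.6) and moved to about (5.9, 2.9).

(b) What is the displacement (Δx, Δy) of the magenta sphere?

(-1.5, 2.0)

The magenta sphere was at about (10.9, 2.5) and moved to about (9.4, 4.5).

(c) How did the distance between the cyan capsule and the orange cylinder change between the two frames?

-1.9

Before: roughly 5.1 units apart; after: 3.2. That's 1.9 units closer together.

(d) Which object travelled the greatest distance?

the blue cube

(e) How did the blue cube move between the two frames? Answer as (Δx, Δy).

(-2.4, 2.4)

The blue cube started near (10.6, 4.4) and ended near (8.2, 6.8).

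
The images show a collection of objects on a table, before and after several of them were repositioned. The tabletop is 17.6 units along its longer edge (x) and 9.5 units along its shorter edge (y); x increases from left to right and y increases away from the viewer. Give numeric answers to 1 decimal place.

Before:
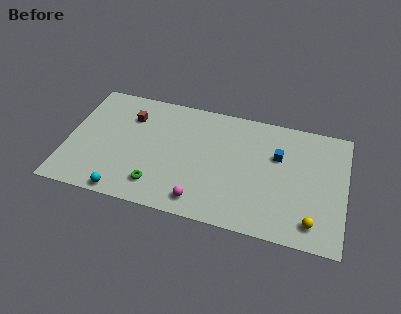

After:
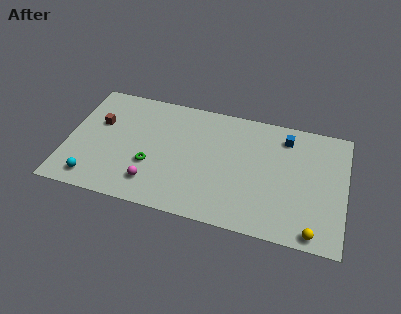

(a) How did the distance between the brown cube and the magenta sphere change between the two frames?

-2.0

The distance was about 7.4 in the first image and 5.4 in the second, so they moved 2.0 units closer together.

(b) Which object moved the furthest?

the magenta sphere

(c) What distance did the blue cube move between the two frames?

1.6

The blue cube was near (13.3, 6.2) before and (13.7, 7.8) after, so it travelled √(0.4² + 1.6²) ≈ 1.6 units.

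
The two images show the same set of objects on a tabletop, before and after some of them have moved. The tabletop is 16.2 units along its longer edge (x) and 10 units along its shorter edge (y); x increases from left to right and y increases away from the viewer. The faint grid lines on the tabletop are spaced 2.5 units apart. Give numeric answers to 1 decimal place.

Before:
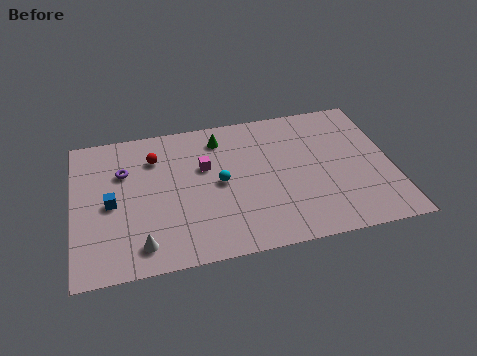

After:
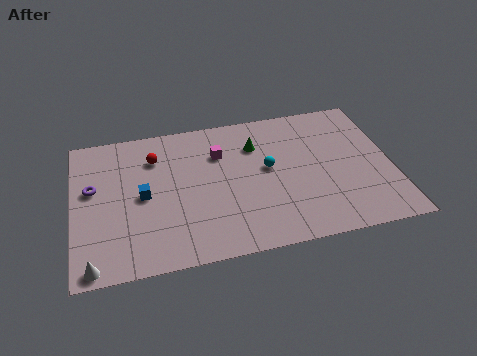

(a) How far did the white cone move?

2.5

The white cone was near (3.3, 1.6) before and (0.9, 0.8) after, so it travelled √(2.4² + 0.8²) ≈ 2.5 units.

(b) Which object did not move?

the red sphere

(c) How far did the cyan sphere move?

2.5

The cyan sphere was near (7.4, 5.0) before and (9.9, 5.5) after, so it travelled √(2.5² + 0.5²) ≈ 2.5 units.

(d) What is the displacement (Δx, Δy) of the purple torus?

(-1.6, -0.9)

The purple torus started near (2.6, 6.8) and ended near (1.0, 5.9).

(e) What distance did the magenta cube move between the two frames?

1.1

From (6.7, 6.3) to (7.5, 7.1), the magenta cube covered √(0.8² + 0.8²) ≈ 1.1 units.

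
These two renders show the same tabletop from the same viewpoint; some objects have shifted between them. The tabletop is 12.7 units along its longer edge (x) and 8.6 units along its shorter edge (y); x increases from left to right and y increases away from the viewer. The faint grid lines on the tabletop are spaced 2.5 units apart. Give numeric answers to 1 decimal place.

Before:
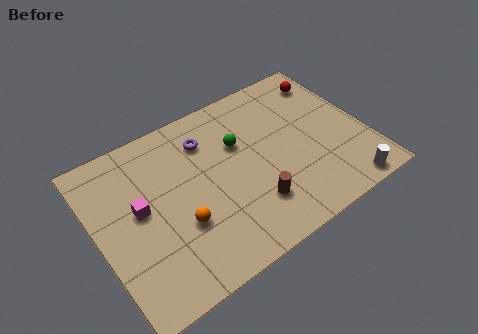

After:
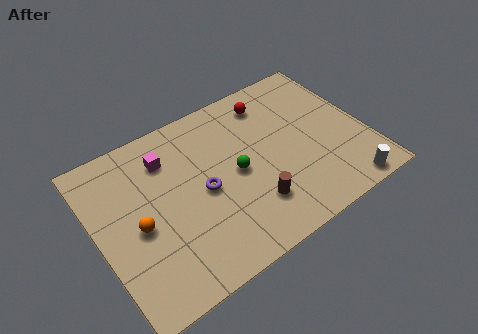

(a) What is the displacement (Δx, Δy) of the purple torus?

(-0.6, -2.5)

The purple torus was at about (5.5, 6.6) and moved to about (4.9, 4.1).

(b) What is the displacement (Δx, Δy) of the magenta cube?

(1.6, 1.9)

The magenta cube was at about (2.0, 4.7) and moved to about (3.6, 6.6).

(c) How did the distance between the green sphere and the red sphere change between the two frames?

-1.3

The distance was about 4.9 in the first image and 3.6 in the second, so they moved 1.3 units closer together.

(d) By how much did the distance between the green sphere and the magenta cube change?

-1.2

They were about 5.0 units apart before and 3.8 after — 1.2 units closer together.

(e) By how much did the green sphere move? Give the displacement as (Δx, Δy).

(-0.4, -1.4)

From the two frames, the green sphere sits at roughly (6.9, 5.6) before and (6.5, 4.2) after.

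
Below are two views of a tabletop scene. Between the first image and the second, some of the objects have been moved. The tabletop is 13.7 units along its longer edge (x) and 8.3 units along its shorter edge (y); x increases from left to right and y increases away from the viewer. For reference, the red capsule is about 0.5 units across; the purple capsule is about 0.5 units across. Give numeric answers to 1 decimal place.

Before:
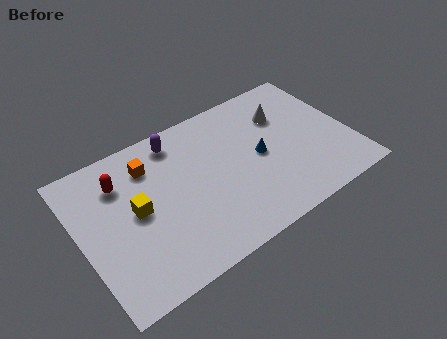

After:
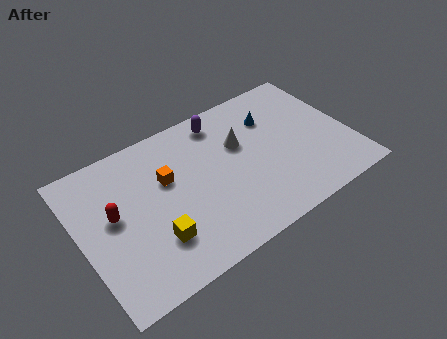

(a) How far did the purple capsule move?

2.3

The purple capsule was near (5.3, 7.1) before and (7.6, 7.1) after, so it travelled √(2.3² + 0.0²) ≈ 2.3 units.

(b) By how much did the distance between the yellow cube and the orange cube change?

+0.8

The distance was about 2.3 in the first image and 3.1 in the second, so they moved 0.8 units further apart.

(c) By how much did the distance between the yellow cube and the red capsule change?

+0.9

They were about 2.0 units apart before and 2.9 after — 0.9 units further apart.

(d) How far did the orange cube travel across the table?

1.4

The orange cube was near (3.8, 6.4) before and (4.5, 5.2) after, so it travelled √(0.7² + 1.2²) ≈ 1.4 units.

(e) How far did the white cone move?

2.5

The white cone was near (10.7, 5.9) before and (8.3, 5.3) after, so it travelled √(2.4² + 0.6²) ≈ 2.5 units.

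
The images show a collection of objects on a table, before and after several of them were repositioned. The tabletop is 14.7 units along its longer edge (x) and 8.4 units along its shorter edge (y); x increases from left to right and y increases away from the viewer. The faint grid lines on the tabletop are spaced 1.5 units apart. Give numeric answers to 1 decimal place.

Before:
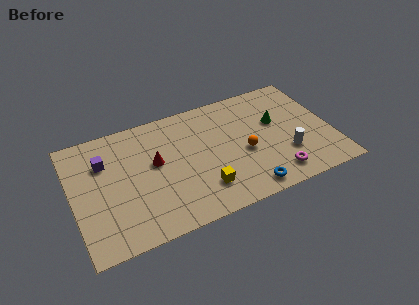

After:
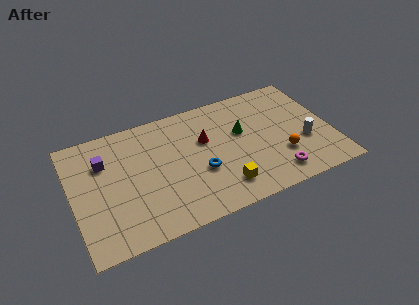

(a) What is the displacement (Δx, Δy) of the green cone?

(-2.0, 0.0)

From the two frames, the green cone sits at roughly (11.7, 5.1) before and (9.7, 5.1) after.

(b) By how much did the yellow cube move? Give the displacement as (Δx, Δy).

(1.1, -0.3)

From the two frames, the yellow cube sits at roughly (7.1, 2.0) before and (8.2, 1.7) after.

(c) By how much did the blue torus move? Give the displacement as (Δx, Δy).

(-2.4, 2.2)

From the two frames, the blue torus sits at roughly (9.5, 1.0) before and (7.1, 3.2) after.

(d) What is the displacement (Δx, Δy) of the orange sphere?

(2.0, -1.0)

The orange sphere started near (9.7, 3.6) and ended near (11.7, 2.6).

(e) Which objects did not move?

the purple cube and the magenta torus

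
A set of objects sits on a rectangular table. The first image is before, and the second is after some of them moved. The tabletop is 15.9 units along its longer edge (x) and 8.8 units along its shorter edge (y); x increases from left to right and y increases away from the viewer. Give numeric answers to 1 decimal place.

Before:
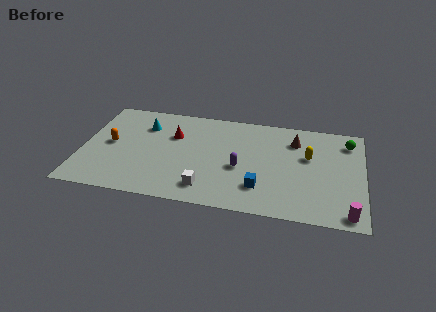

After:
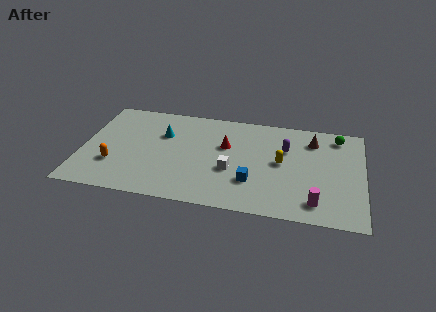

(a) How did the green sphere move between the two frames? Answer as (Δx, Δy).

(-0.6, 0.4)

From the two frames, the green sphere sits at roughly (15.0, 7.1) before and (14.4, 7.5) after.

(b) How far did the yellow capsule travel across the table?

1.7

The yellow capsule was near (12.8, 5.4) before and (11.3, 4.6) after, so it travelled √(1.5² + 0.8²) ≈ 1.7 units.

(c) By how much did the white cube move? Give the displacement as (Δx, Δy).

(1.3, 1.8)

The white cube started near (7.2, 1.6) and ended near (8.5, 3.4).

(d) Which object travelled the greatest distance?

the purple capsule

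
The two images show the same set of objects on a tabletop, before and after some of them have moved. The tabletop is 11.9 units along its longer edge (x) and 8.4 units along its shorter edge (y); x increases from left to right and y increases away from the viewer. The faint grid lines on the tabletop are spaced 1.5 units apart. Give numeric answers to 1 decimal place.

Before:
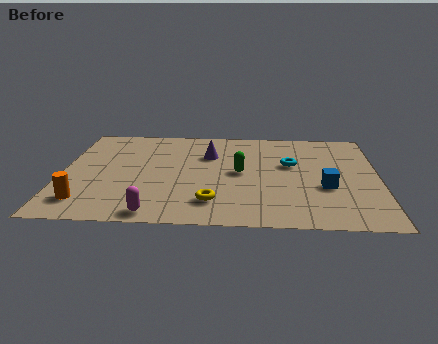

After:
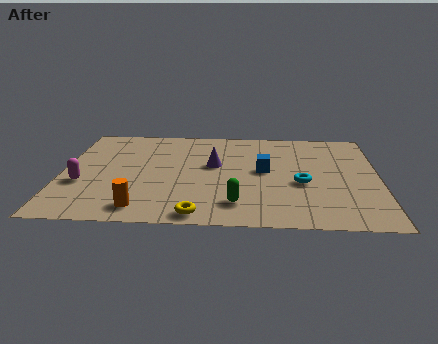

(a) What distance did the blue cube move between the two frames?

2.6

From (9.9, 3.2) to (7.6, 4.5), the blue cube covered √(2.3² + 1.3²) ≈ 2.6 units.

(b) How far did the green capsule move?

2.6

The green capsule was near (6.7, 4.3) before and (6.6, 1.7) after, so it travelled √(0.1² + 2.6²) ≈ 2.6 units.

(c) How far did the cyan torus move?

1.6

The cyan torus moved from about (8.6, 5.1) to (9.0, 3.5), a distance of √(0.4² + 1.6²) ≈ 1.6.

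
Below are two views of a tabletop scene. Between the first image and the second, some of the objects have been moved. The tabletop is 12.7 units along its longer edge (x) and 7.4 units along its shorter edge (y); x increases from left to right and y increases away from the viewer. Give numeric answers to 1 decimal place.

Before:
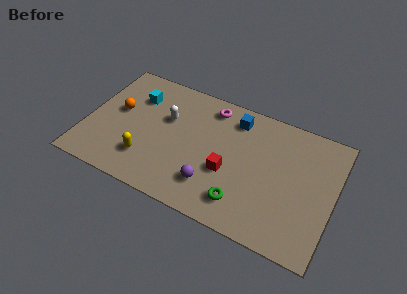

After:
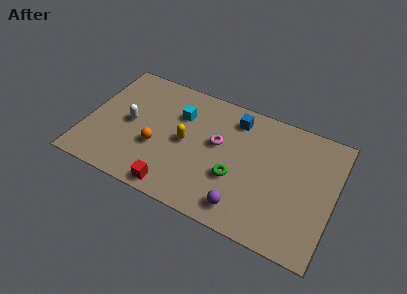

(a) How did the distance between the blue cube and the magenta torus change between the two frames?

+0.6

The distance was about 1.3 in the first image and 1.9 in the second, so they moved 0.6 units further apart.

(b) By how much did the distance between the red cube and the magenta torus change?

+0.3

Before: roughly 3.6 units apart; after: 3.9. That's 0.3 units further apart.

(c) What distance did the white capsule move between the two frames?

2.1

The white capsule moved from about (4.0, 4.7) to (2.2, 3.7), a distance of √(1.8² + 1.0²) ≈ 2.1.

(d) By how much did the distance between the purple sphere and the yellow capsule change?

+0.7

They were about 3.4 units apart before and 4.1 after — 0.7 units further apart.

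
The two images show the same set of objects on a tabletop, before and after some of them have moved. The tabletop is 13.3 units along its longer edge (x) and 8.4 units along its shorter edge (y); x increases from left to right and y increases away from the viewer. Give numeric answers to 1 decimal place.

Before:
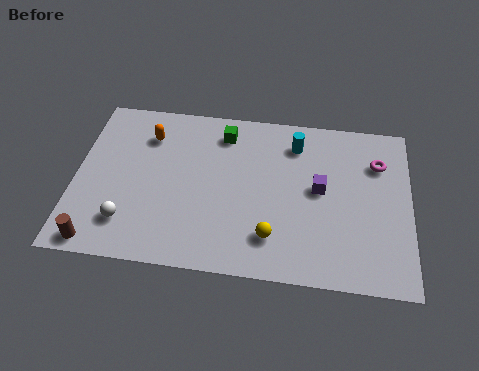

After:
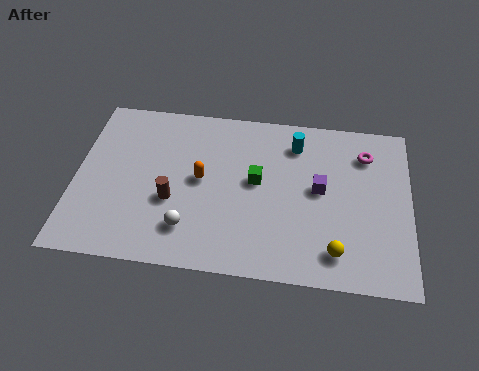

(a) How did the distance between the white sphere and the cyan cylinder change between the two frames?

-1.8

The distance was about 8.1 in the first image and 6.3 in the second, so they moved 1.8 units closer together.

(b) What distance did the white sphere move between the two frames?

2.4

The white sphere was near (2.2, 1.9) before and (4.6, 1.9) after, so it travelled √(2.4² + 0.0²) ≈ 2.4 units.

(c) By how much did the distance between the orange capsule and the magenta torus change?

-2.4

The distance was about 9.2 in the first image and 6.8 in the second, so they moved 2.4 units closer together.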